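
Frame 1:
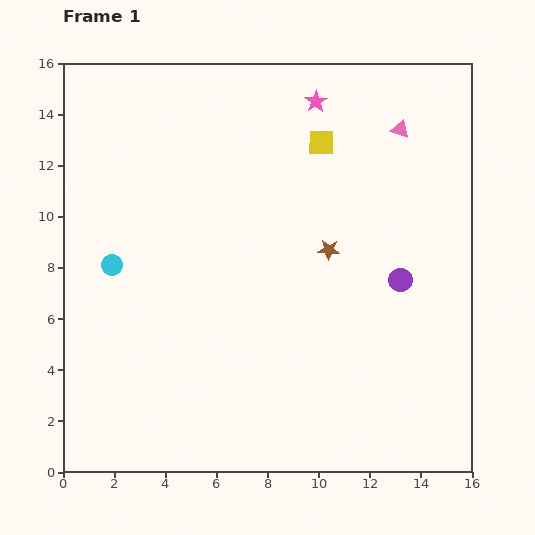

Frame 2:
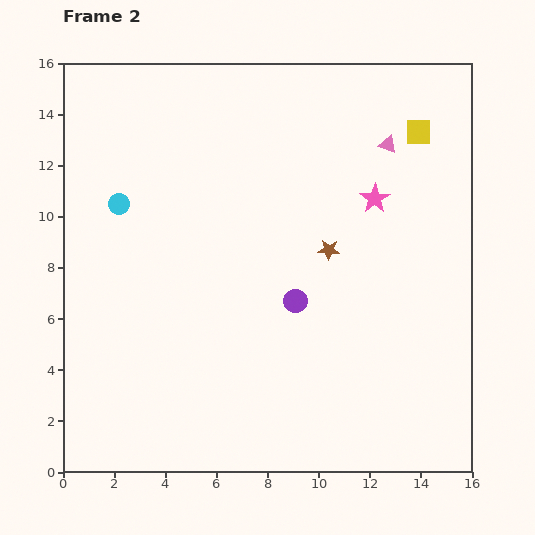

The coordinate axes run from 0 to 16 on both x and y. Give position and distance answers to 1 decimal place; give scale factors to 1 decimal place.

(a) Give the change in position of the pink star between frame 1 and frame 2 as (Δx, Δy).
(2.3, -3.8)

The pink star was at (9.9, 14.5) in frame 1 and (12.2, 10.7) in frame 2.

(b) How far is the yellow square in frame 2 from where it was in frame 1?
3.8

The yellow square moved from (10.1, 12.9) to (13.9, 13.3), a distance of √(3.8² + 0.4²) ≈ 3.8.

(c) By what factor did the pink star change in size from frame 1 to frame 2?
1.3×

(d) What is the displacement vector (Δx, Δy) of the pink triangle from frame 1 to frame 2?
(-0.5, -0.6)

The pink triangle was at (13.2, 13.4) in frame 1 and (12.7, 12.8) in frame 2.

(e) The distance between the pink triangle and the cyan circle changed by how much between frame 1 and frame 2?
-1.8

Distance in frame 1: 12.5. Distance in frame 2: 10.7.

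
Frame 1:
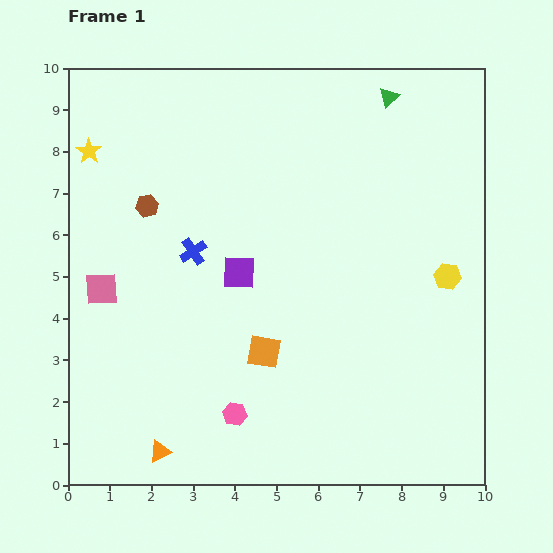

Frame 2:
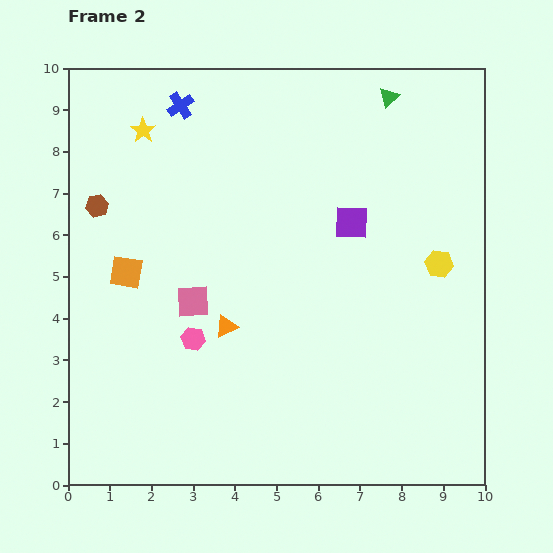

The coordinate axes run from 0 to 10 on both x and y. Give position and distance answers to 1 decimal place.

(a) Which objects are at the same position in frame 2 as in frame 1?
the green triangle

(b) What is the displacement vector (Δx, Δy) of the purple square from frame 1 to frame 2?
(2.7, 1.2)

The purple square was at (4.1, 5.1) in frame 1 and (6.8, 6.3) in frame 2.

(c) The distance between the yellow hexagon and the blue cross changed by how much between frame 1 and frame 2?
+1.2

Distance in frame 1: 6.1. Distance in frame 2: 7.3.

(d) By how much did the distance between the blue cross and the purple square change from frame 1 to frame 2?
+3.8

Distance in frame 1: 1.2. Distance in frame 2: 5.0.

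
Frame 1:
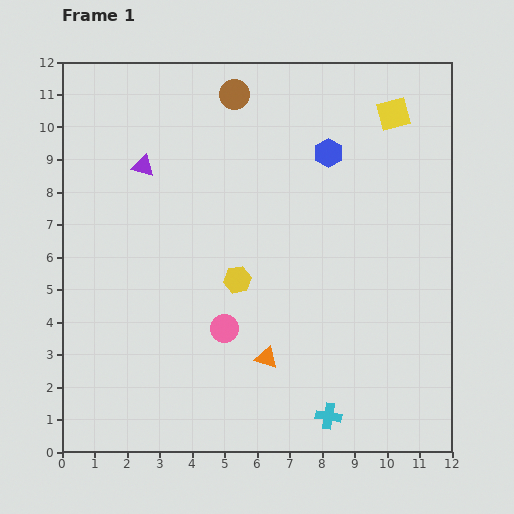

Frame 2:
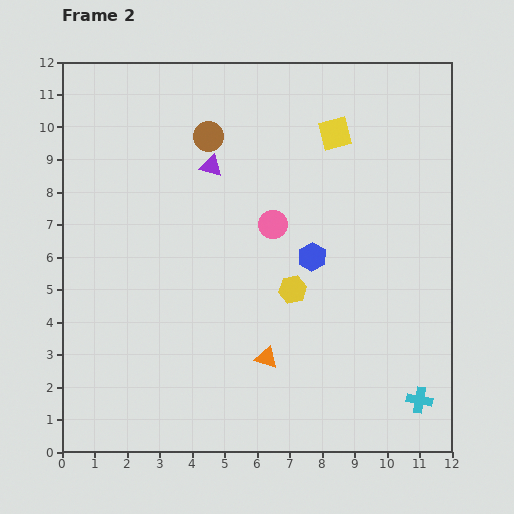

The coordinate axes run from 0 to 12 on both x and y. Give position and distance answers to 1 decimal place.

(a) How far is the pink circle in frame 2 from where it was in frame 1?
3.5

The pink circle moved from (5.0, 3.8) to (6.5, 7.0), a distance of √(1.5² + 3.2²) ≈ 3.5.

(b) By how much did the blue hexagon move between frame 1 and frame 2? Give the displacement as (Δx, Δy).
(-0.5, -3.2)

The blue hexagon was at (8.2, 9.2) in frame 1 and (7.7, 6.0) in frame 2.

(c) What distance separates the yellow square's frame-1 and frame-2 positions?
1.9

The yellow square moved from (10.2, 10.4) to (8.4, 9.8), a distance of √(1.8² + 0.6²) ≈ 1.9.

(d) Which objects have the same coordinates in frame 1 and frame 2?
the orange triangle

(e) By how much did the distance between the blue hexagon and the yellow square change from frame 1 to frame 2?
+1.6

Distance in frame 1: 2.3. Distance in frame 2: 3.9.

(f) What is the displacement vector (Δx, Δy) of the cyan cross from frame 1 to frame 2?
(2.8, 0.5)

The cyan cross was at (8.2, 1.1) in frame 1 and (11.0, 1.6) in frame 2.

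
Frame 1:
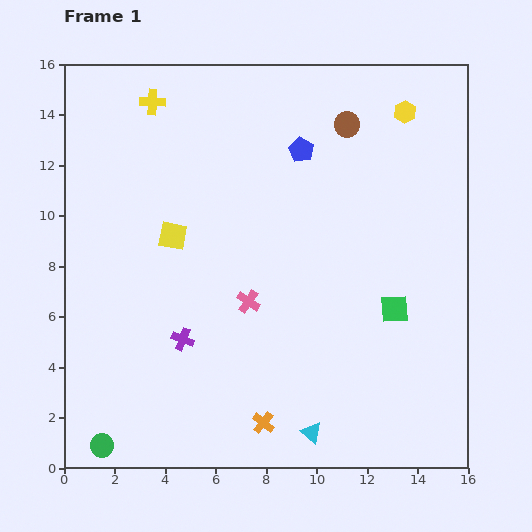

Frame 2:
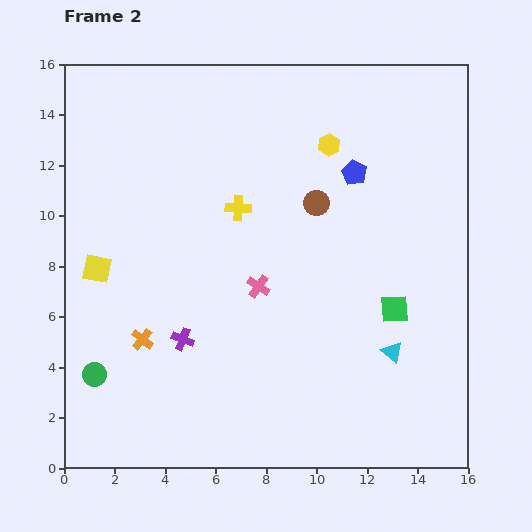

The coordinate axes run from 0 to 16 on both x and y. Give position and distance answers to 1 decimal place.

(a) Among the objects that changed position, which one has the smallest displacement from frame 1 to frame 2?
the pink cross

(moved 0.7)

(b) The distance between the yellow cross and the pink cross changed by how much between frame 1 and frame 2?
-5.6

Distance in frame 1: 8.8. Distance in frame 2: 3.2.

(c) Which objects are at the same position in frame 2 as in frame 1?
the green square, the purple cross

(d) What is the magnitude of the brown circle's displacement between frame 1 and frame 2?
3.3

The brown circle moved from (11.2, 13.6) to (10.0, 10.5), a distance of √(1.2² + 3.1²) ≈ 3.3.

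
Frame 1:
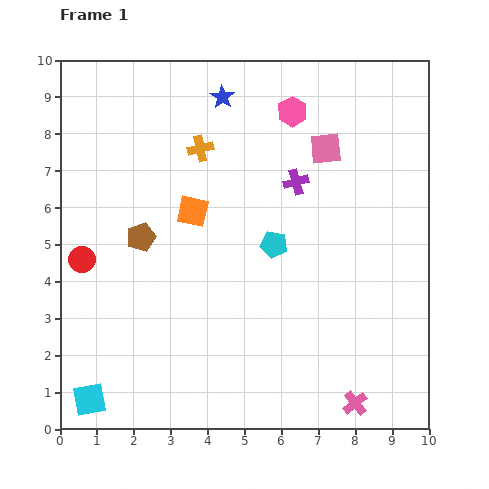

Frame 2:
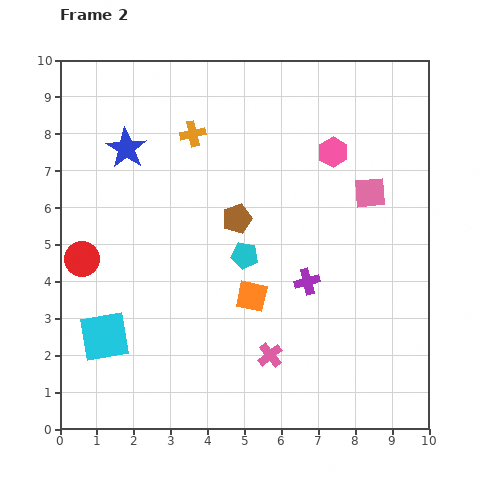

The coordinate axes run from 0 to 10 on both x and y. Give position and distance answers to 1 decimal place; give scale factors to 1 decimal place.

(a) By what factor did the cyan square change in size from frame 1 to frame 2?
1.5×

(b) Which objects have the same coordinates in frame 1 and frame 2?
the red circle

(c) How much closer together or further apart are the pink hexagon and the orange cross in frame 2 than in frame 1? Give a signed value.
+1.1

Distance in frame 1: 2.7. Distance in frame 2: 3.8.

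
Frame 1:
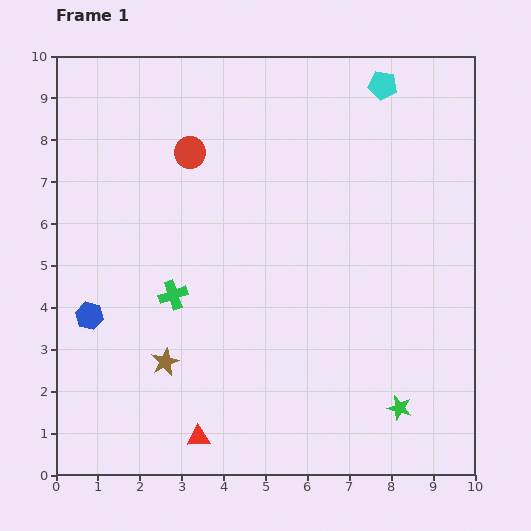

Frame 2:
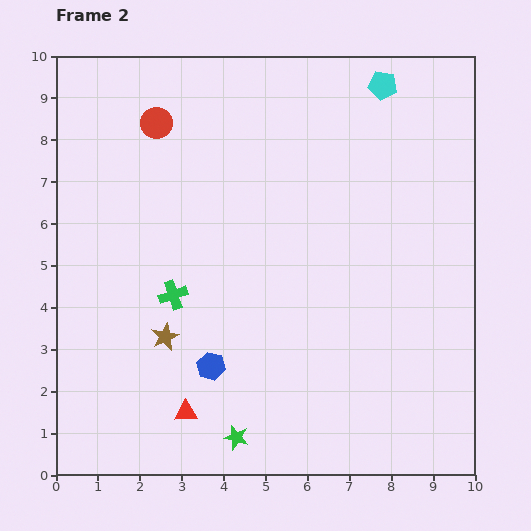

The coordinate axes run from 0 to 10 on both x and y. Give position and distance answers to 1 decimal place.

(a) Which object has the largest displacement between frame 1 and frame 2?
the green star

(moved 4.0; next 3.1)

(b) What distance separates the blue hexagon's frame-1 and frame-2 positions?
3.1

The blue hexagon moved from (0.8, 3.8) to (3.7, 2.6), a distance of √(2.9² + 1.2²) ≈ 3.1.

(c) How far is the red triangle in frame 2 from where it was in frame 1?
0.7

The red triangle moved from (3.4, 0.9) to (3.1, 1.5), a distance of √(0.3² + 0.6²) ≈ 0.7.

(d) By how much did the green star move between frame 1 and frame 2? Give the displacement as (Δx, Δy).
(-3.9, -0.7)

The green star was at (8.2, 1.6) in frame 1 and (4.3, 0.9) in frame 2.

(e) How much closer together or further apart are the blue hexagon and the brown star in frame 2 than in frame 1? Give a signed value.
-0.8

Distance in frame 1: 2.1. Distance in frame 2: 1.3.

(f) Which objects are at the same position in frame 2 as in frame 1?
the green cross, the cyan pentagon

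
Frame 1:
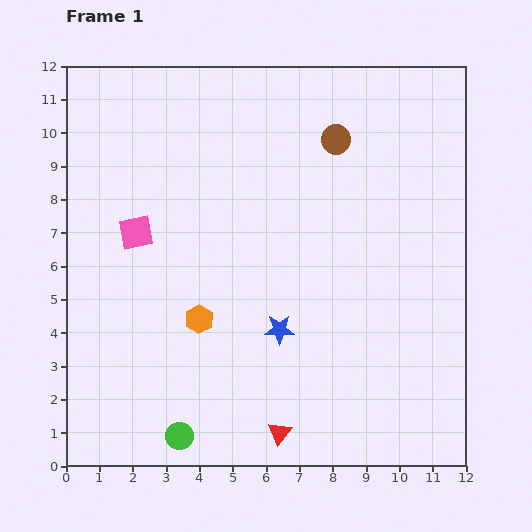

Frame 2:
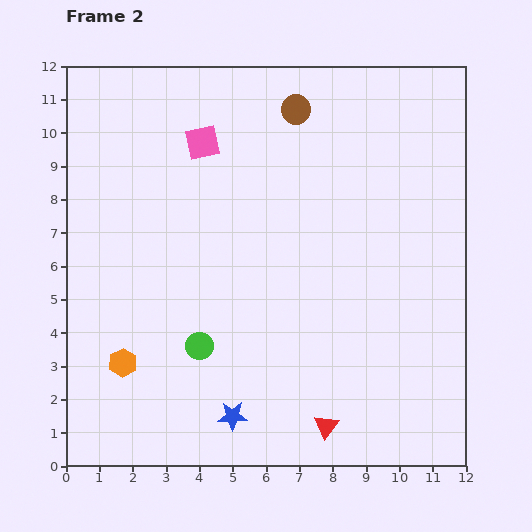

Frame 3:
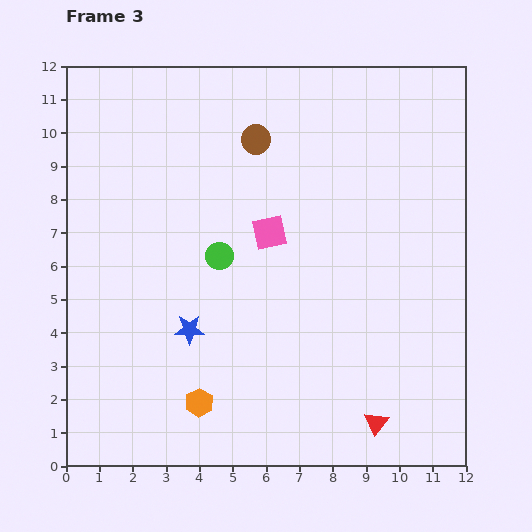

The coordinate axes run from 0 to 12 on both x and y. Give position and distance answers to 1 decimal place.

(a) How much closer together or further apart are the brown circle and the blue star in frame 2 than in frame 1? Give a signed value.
+3.5

Distance in frame 1: 5.9. Distance in frame 2: 9.4.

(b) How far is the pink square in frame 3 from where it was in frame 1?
4.0

The pink square moved from (2.1, 7.0) to (6.1, 7.0), a distance of √(4.0² + 0.0²) ≈ 4.0.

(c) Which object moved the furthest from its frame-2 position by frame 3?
the pink square

(moved 3.4; next 2.9)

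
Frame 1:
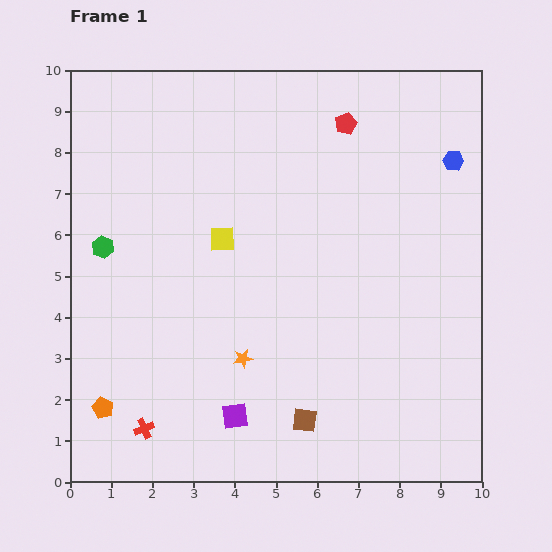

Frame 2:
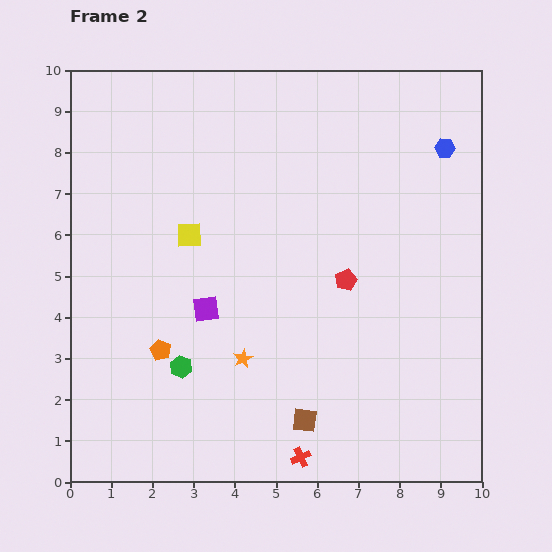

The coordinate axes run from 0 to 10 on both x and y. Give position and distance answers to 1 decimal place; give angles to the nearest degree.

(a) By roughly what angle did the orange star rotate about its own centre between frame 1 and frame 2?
18° counter-clockwise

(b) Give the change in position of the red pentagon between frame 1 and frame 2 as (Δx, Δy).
(0.0, -3.8)

The red pentagon was at (6.7, 8.7) in frame 1 and (6.7, 4.9) in frame 2.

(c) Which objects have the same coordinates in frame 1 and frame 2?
the orange star, the brown square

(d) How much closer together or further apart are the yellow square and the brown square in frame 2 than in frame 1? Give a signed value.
+0.5

Distance in frame 1: 4.8. Distance in frame 2: 5.3.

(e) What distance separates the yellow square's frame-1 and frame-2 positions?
0.8

The yellow square moved from (3.7, 5.9) to (2.9, 6.0), a distance of √(0.8² + 0.1²) ≈ 0.8.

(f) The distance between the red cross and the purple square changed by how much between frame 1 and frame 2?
+2.1

Distance in frame 1: 2.2. Distance in frame 2: 4.3.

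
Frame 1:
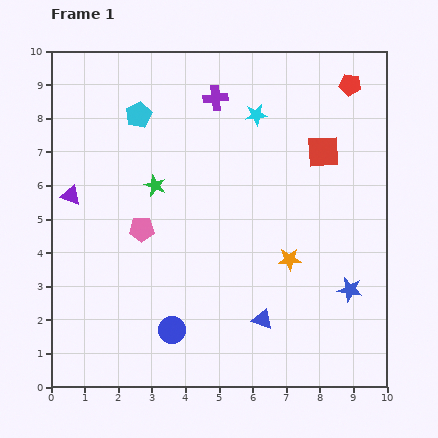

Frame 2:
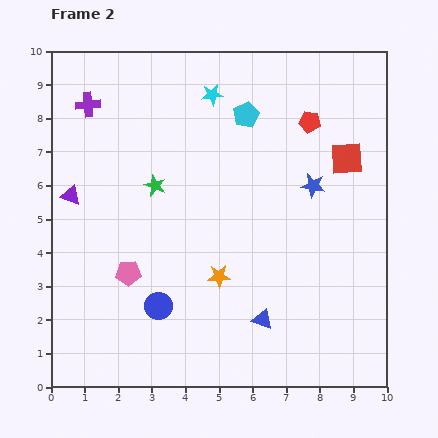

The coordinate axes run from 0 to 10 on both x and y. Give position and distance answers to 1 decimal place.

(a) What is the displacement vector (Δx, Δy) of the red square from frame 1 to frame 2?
(0.7, -0.2)

The red square was at (8.1, 7.0) in frame 1 and (8.8, 6.8) in frame 2.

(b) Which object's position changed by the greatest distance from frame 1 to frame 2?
the purple cross

(moved 3.8; next 3.3)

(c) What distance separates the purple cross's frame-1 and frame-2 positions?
3.8

The purple cross moved from (4.9, 8.6) to (1.1, 8.4), a distance of √(3.8² + 0.2²) ≈ 3.8.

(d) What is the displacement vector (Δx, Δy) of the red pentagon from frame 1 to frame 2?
(-1.2, -1.1)

The red pentagon was at (8.9, 9.0) in frame 1 and (7.7, 7.9) in frame 2.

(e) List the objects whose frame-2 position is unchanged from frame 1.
the blue triangle, the green star, the purple triangle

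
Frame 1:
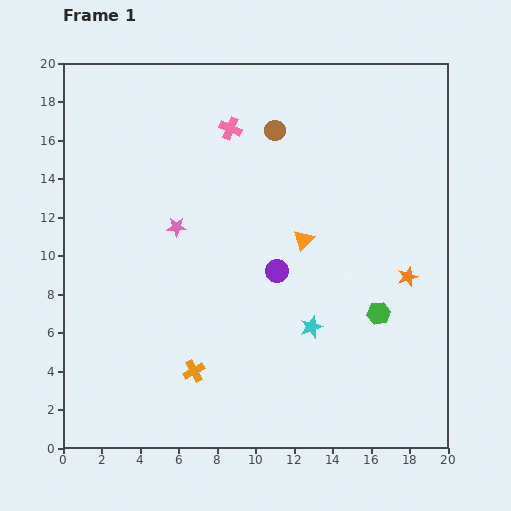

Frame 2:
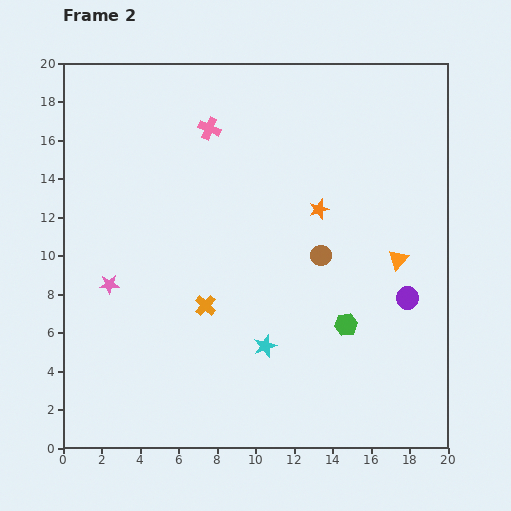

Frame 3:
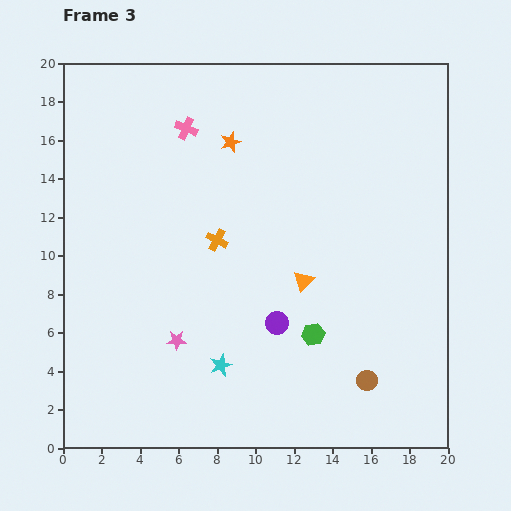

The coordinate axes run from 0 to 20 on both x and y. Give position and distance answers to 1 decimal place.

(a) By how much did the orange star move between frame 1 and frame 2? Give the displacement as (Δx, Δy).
(-4.6, 3.5)

The orange star was at (17.9, 8.9) in frame 1 and (13.3, 12.4) in frame 2.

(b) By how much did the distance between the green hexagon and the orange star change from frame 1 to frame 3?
+8.5

Distance in frame 1: 2.4. Distance in frame 3: 10.9.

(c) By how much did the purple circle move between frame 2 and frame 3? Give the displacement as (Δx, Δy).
(-6.8, -1.3)

The purple circle was at (17.9, 7.8) in frame 2 and (11.1, 6.5) in frame 3.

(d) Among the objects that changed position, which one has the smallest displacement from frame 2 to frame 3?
the pink cross

(moved 1.2)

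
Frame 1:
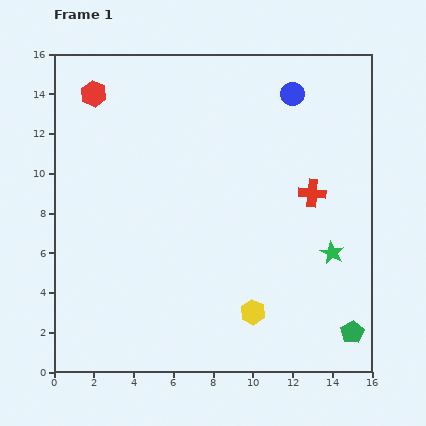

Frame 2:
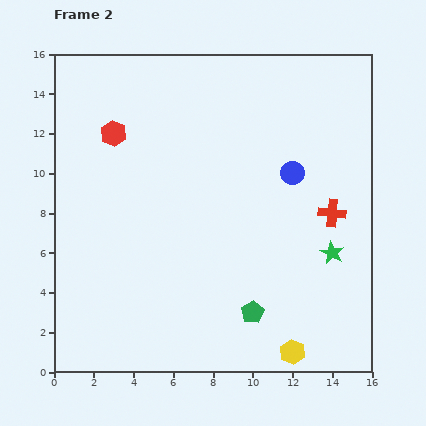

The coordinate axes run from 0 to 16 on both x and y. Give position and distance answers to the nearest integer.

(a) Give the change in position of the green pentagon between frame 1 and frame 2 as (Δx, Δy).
(-5, 1)

The green pentagon was at (15, 2) in frame 1 and (10, 3) in frame 2.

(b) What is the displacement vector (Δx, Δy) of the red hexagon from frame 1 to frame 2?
(1, -2)

The red hexagon was at (2, 14) in frame 1 and (3, 12) in frame 2.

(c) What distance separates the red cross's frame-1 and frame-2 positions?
1

The red cross moved from (13, 9) to (14, 8), a distance of √(1² + 1²) ≈ 1.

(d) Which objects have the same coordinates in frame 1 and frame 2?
the green star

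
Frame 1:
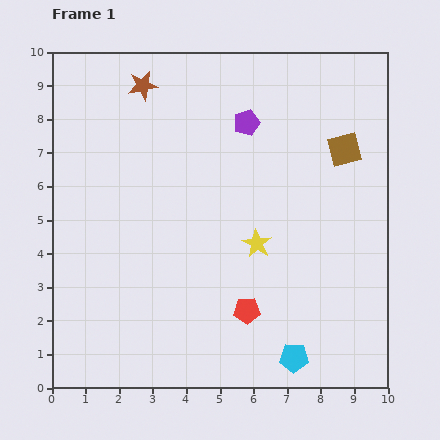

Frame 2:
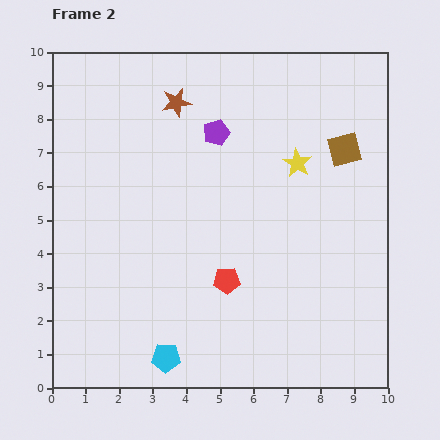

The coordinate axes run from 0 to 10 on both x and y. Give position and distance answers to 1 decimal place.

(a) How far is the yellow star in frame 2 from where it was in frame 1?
2.7

The yellow star moved from (6.1, 4.3) to (7.3, 6.7), a distance of √(1.2² + 2.4²) ≈ 2.7.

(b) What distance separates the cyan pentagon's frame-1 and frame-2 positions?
3.8

The cyan pentagon moved from (7.2, 0.9) to (3.4, 0.9), a distance of √(3.8² + 0.0²) ≈ 3.8.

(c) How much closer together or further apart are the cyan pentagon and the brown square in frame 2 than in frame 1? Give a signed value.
+1.8

Distance in frame 1: 6.4. Distance in frame 2: 8.2.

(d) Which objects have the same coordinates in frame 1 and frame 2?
the brown square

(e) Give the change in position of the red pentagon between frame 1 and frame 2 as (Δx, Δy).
(-0.6, 0.9)

The red pentagon was at (5.8, 2.3) in frame 1 and (5.2, 3.2) in frame 2.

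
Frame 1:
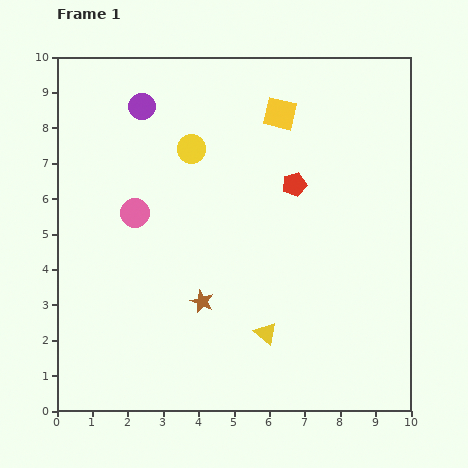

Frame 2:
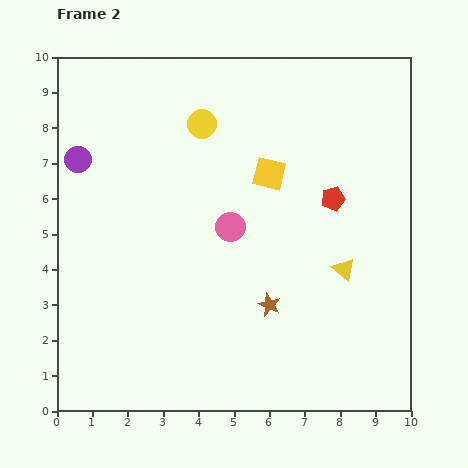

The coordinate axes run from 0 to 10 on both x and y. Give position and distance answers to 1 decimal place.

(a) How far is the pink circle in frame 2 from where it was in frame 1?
2.7

The pink circle moved from (2.2, 5.6) to (4.9, 5.2), a distance of √(2.7² + 0.4²) ≈ 2.7.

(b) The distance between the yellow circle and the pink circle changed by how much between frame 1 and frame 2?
+0.6

Distance in frame 1: 2.4. Distance in frame 2: 3.0.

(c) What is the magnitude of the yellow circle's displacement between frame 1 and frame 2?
0.8

The yellow circle moved from (3.8, 7.4) to (4.1, 8.1), a distance of √(0.3² + 0.7²) ≈ 0.8.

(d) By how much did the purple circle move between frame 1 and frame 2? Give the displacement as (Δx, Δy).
(-1.8, -1.5)

The purple circle was at (2.4, 8.6) in frame 1 and (0.6, 7.1) in frame 2.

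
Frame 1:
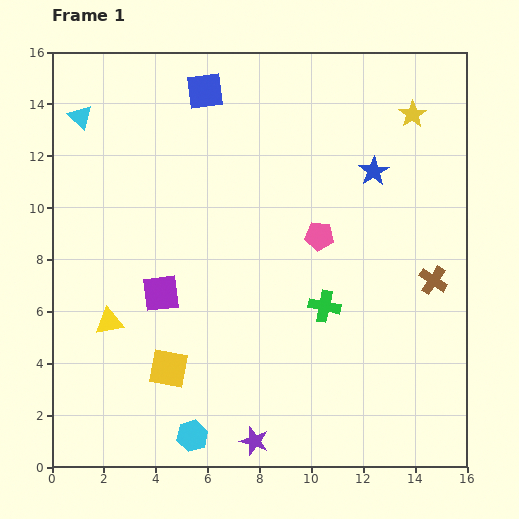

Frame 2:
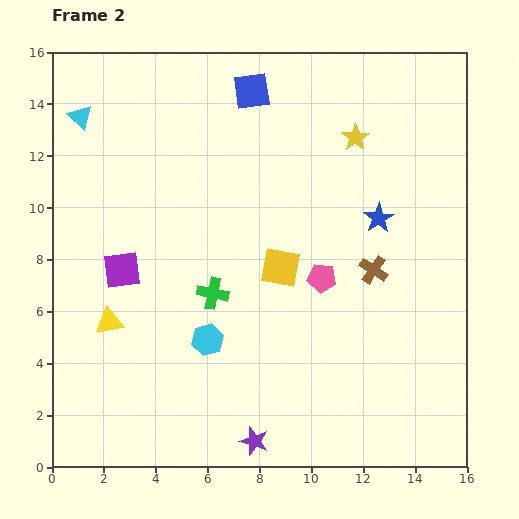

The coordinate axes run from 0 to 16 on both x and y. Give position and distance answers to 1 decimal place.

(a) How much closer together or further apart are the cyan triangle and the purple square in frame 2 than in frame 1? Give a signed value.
-1.4

Distance in frame 1: 7.5. Distance in frame 2: 6.1.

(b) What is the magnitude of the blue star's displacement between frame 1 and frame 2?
1.8

The blue star moved from (12.4, 11.4) to (12.6, 9.6), a distance of √(0.2² + 1.8²) ≈ 1.8.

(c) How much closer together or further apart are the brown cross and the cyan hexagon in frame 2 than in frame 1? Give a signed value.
-4.2

Distance in frame 1: 11.1. Distance in frame 2: 6.9.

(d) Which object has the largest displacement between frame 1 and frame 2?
the yellow square

(moved 5.8; next 4.3)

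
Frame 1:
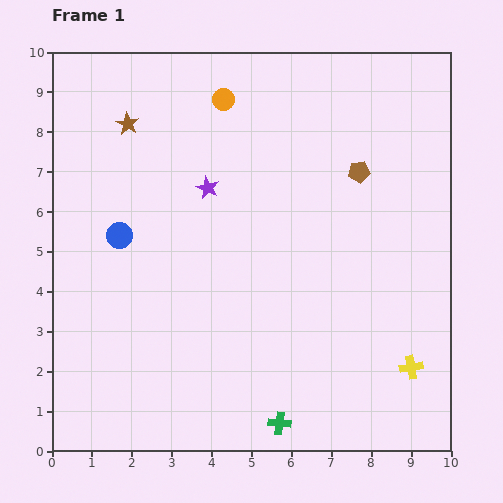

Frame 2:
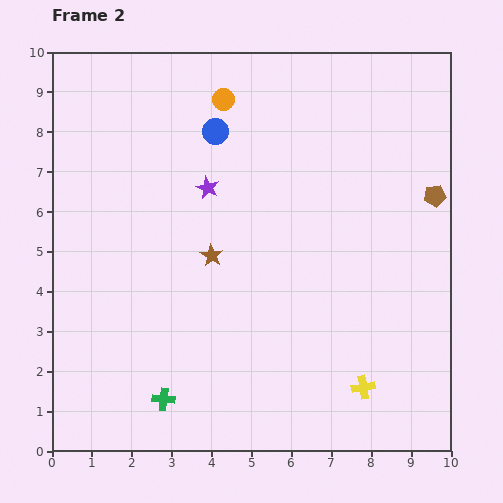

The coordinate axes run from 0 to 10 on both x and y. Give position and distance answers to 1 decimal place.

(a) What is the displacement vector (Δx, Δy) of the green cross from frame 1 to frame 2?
(-2.9, 0.6)

The green cross was at (5.7, 0.7) in frame 1 and (2.8, 1.3) in frame 2.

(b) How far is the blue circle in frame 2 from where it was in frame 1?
3.5

The blue circle moved from (1.7, 5.4) to (4.1, 8.0), a distance of √(2.4² + 2.6²) ≈ 3.5.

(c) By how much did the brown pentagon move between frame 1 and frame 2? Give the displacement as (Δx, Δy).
(1.9, -0.6)

The brown pentagon was at (7.7, 7.0) in frame 1 and (9.6, 6.4) in frame 2.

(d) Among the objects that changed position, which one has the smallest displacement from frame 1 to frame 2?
the yellow cross

(moved 1.3)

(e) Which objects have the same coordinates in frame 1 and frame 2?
the purple star, the orange circle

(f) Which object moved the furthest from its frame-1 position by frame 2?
the brown star

(moved 3.9; next 3.5)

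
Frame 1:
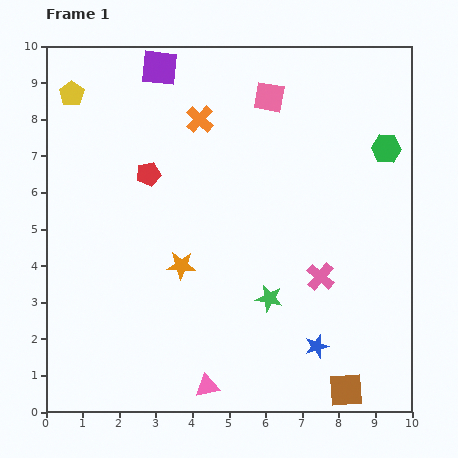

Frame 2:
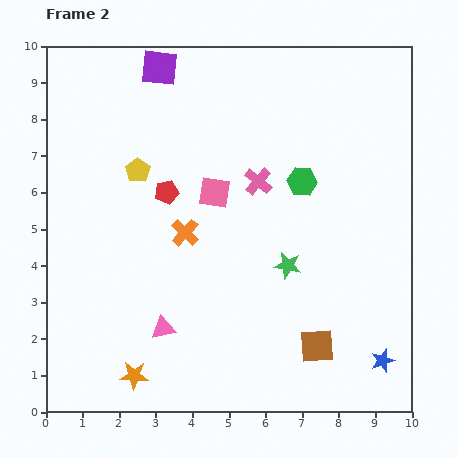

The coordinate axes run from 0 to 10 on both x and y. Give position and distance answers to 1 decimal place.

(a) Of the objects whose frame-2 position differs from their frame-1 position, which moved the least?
the red pentagon

(moved 0.7)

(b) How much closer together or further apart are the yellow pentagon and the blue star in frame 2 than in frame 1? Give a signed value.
-1.1

Distance in frame 1: 9.6. Distance in frame 2: 8.5.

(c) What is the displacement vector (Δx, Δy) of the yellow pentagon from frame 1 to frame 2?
(1.8, -2.1)

The yellow pentagon was at (0.7, 8.7) in frame 1 and (2.5, 6.6) in frame 2.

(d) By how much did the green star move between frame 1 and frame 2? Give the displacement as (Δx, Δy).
(0.5, 0.9)

The green star was at (6.1, 3.1) in frame 1 and (6.6, 4.0) in frame 2.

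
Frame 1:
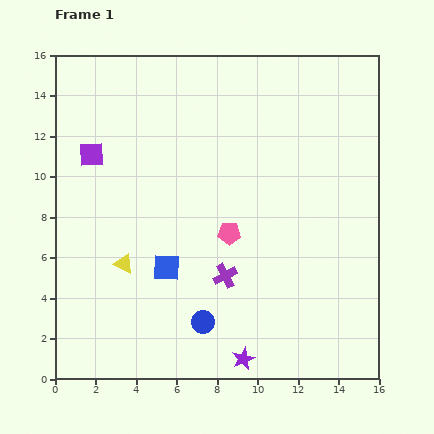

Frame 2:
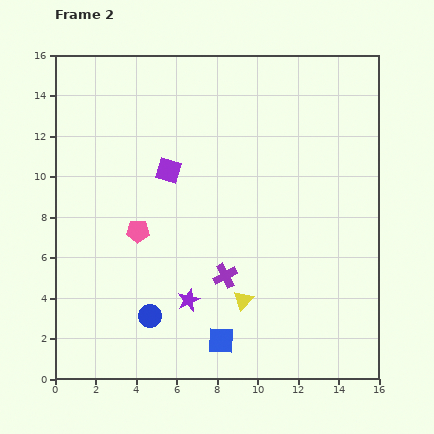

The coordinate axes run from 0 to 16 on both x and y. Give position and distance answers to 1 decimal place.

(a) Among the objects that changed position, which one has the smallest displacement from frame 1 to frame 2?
the blue circle

(moved 2.6)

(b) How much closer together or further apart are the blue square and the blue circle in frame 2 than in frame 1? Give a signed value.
+0.5

Distance in frame 1: 3.2. Distance in frame 2: 3.7.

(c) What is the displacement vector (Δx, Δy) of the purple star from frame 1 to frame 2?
(-2.7, 2.9)

The purple star was at (9.3, 1.0) in frame 1 and (6.6, 3.9) in frame 2.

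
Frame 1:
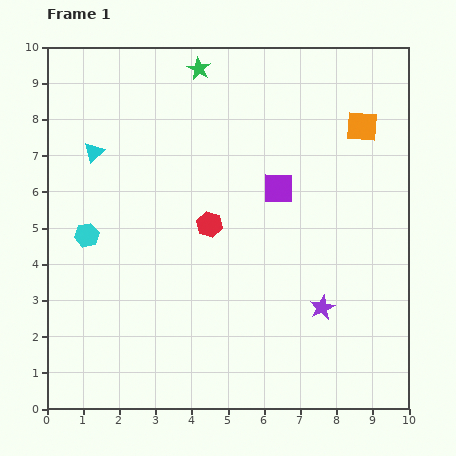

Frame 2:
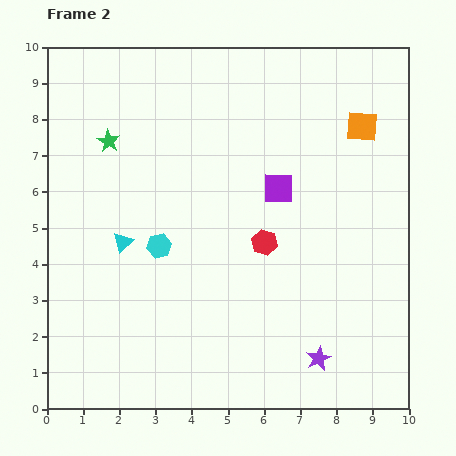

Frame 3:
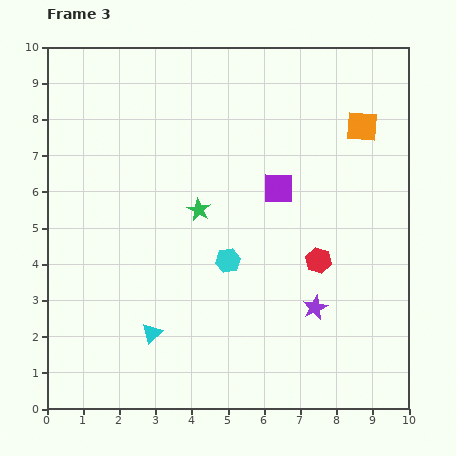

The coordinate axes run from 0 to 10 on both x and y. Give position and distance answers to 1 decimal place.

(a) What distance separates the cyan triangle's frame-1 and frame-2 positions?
2.6

The cyan triangle moved from (1.3, 7.1) to (2.1, 4.6), a distance of √(0.8² + 2.5²) ≈ 2.6.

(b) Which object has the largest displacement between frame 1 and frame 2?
the green star

(moved 3.2; next 2.6)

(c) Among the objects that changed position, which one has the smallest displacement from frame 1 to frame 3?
the purple star

(moved 0.2)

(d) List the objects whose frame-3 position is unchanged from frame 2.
the purple square, the orange square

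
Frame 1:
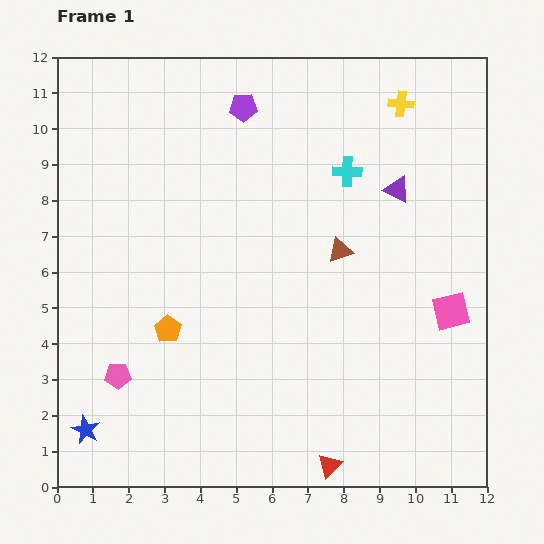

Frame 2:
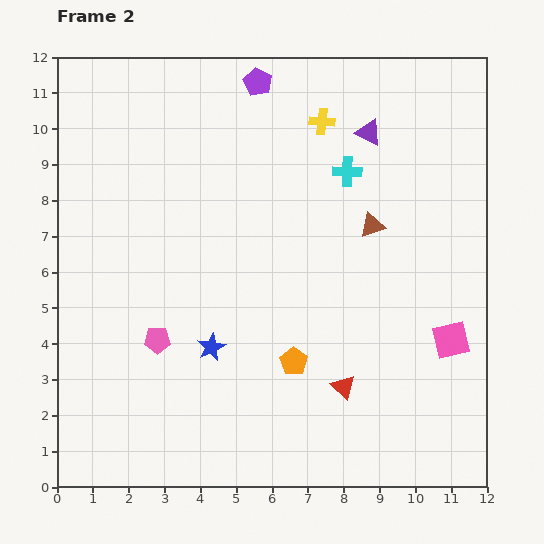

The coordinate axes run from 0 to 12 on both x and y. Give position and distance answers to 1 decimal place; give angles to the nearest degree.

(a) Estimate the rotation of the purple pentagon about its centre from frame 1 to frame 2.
29° clockwise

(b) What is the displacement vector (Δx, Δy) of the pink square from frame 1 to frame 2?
(0.0, -0.8)

The pink square was at (11.0, 4.9) in frame 1 and (11.0, 4.1) in frame 2.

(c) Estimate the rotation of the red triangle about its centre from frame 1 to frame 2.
31° counter-clockwise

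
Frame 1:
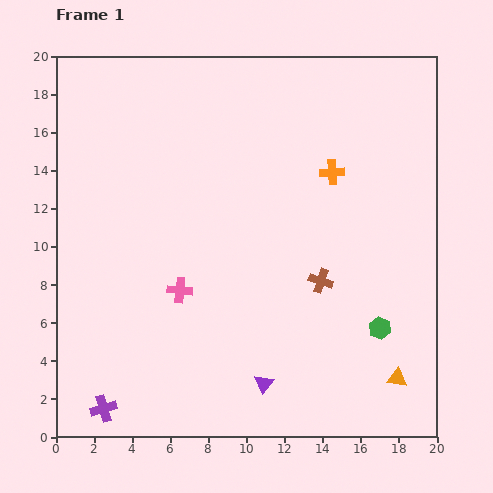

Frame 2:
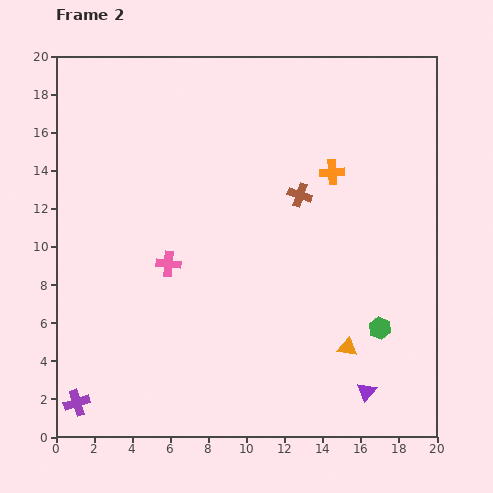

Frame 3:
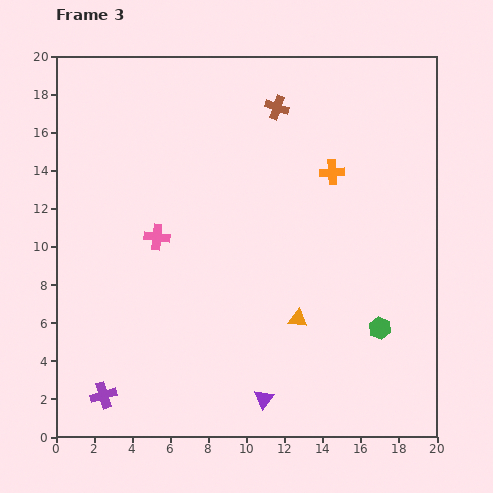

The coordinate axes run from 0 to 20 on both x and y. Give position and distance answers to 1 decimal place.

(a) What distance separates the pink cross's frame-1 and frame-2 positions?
1.5

The pink cross moved from (6.5, 7.7) to (5.9, 9.1), a distance of √(0.6² + 1.4²) ≈ 1.5.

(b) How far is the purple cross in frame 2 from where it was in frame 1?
1.4

The purple cross moved from (2.5, 1.5) to (1.1, 1.8), a distance of √(1.4² + 0.3²) ≈ 1.4.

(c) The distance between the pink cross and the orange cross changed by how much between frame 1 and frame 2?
-0.3

Distance in frame 1: 10.1. Distance in frame 2: 9.8.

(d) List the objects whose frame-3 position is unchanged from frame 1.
the orange cross, the green hexagon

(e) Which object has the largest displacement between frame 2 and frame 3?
the purple triangle

(moved 5.4; next 4.8)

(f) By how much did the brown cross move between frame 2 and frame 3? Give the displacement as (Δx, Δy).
(-1.2, 4.6)

The brown cross was at (12.8, 12.7) in frame 2 and (11.6, 17.3) in frame 3.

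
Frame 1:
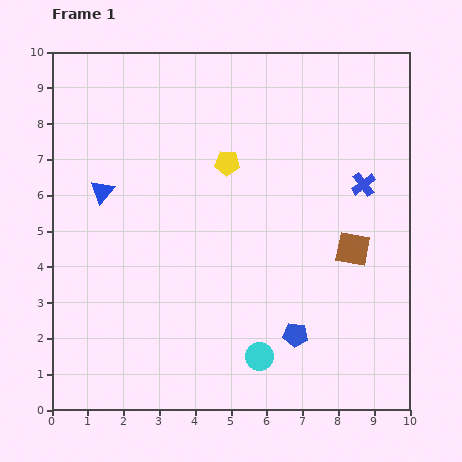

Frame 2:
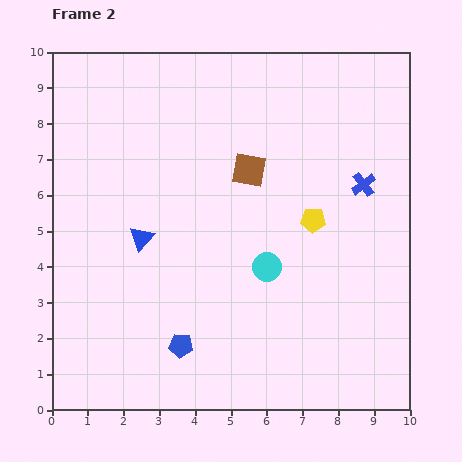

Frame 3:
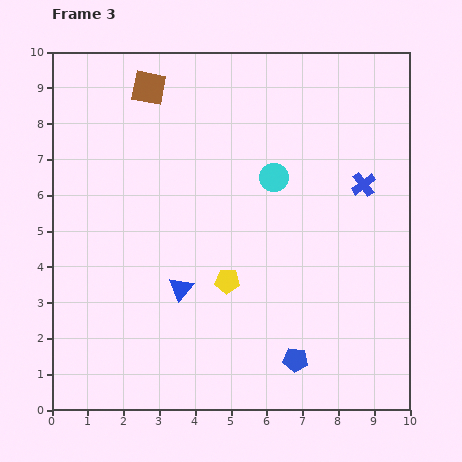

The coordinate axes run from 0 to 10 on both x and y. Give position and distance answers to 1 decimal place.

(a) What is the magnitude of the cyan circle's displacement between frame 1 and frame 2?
2.5

The cyan circle moved from (5.8, 1.5) to (6.0, 4.0), a distance of √(0.2² + 2.5²) ≈ 2.5.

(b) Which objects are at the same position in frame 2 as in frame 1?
the blue cross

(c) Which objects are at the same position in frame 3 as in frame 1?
the blue cross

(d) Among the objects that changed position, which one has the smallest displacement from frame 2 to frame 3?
the blue triangle

(moved 1.8)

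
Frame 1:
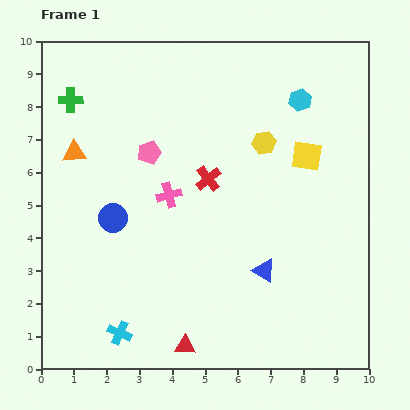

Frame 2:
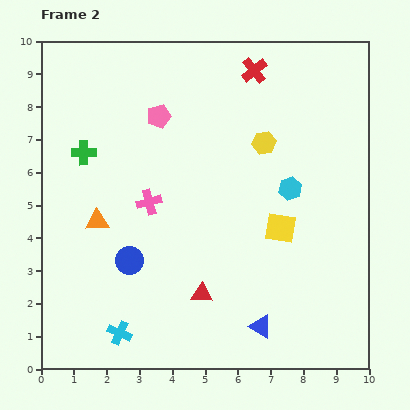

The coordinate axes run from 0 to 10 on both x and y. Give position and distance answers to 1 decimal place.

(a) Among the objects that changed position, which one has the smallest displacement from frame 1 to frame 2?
the pink cross

(moved 0.6)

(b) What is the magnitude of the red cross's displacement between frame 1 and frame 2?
3.6

The red cross moved from (5.1, 5.8) to (6.5, 9.1), a distance of √(1.4² + 3.3²) ≈ 3.6.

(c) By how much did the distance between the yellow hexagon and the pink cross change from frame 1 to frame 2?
+0.6

Distance in frame 1: 3.3. Distance in frame 2: 3.9.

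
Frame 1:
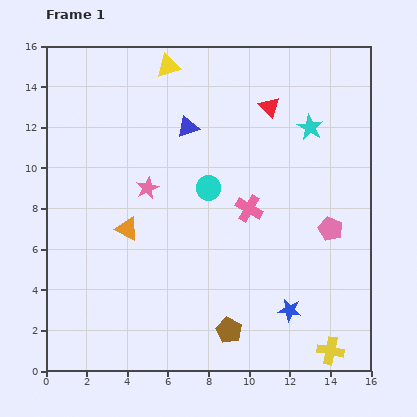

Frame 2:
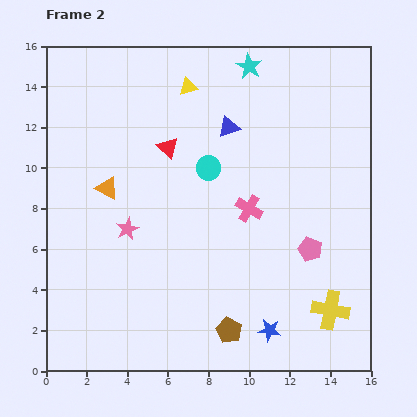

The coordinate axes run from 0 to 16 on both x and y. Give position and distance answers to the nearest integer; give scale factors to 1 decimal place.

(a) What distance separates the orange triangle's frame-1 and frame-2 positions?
2

The orange triangle moved from (4, 7) to (3, 9), a distance of √(1² + 2²) ≈ 2.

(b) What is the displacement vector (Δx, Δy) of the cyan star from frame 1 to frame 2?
(-3, 3)

The cyan star was at (13, 12) in frame 1 and (10, 15) in frame 2.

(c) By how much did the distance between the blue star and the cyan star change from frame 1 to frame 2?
+4

Distance in frame 1: 9. Distance in frame 2: 13.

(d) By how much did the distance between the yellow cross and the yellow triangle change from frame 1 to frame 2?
-3

Distance in frame 1: 16. Distance in frame 2: 13.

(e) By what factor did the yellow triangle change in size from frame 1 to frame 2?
0.8×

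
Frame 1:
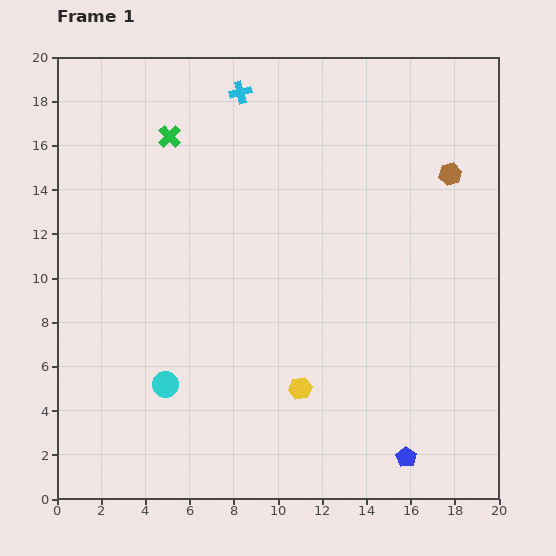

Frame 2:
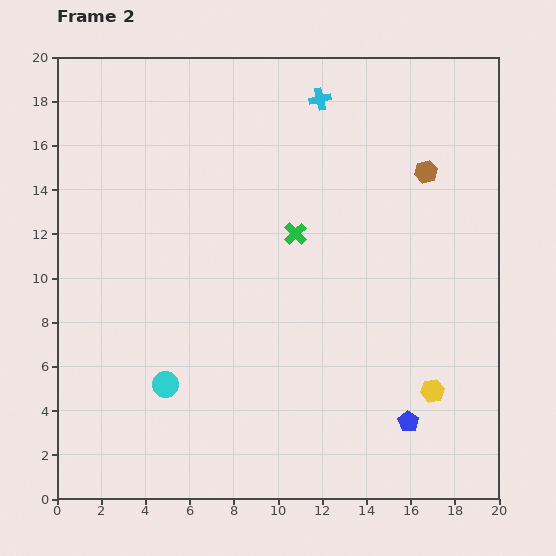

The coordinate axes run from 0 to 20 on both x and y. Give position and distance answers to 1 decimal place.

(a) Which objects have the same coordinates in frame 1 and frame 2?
the cyan circle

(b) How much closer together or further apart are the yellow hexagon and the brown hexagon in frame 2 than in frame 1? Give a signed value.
-1.9

Distance in frame 1: 11.8. Distance in frame 2: 9.9.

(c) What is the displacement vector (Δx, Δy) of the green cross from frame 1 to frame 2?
(5.7, -4.4)

The green cross was at (5.1, 16.4) in frame 1 and (10.8, 12.0) in frame 2.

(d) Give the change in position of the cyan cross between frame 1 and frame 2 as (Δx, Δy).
(3.6, -0.3)

The cyan cross was at (8.3, 18.4) in frame 1 and (11.9, 18.1) in frame 2.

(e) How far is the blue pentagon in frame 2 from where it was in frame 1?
1.6

The blue pentagon moved from (15.8, 1.9) to (15.9, 3.5), a distance of √(0.1² + 1.6²) ≈ 1.6.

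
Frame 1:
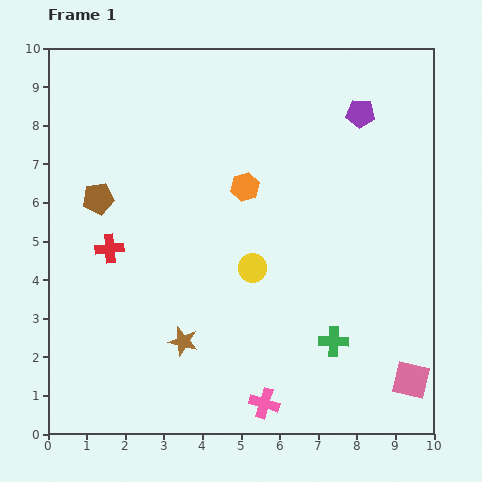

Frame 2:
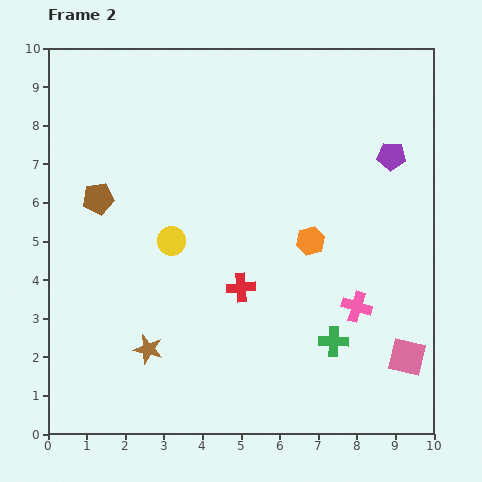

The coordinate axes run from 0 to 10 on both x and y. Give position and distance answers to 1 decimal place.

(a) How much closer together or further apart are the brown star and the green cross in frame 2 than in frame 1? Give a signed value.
+0.9

Distance in frame 1: 3.9. Distance in frame 2: 4.8.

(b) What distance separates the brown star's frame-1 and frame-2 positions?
0.9

The brown star moved from (3.5, 2.4) to (2.6, 2.2), a distance of √(0.9² + 0.2²) ≈ 0.9.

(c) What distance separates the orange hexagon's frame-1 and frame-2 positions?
2.2

The orange hexagon moved from (5.1, 6.4) to (6.8, 5.0), a distance of √(1.7² + 1.4²) ≈ 2.2.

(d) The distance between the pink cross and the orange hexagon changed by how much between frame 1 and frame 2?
-3.5

Distance in frame 1: 5.6. Distance in frame 2: 2.1.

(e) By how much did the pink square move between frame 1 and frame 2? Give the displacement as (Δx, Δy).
(-0.1, 0.6)

The pink square was at (9.4, 1.4) in frame 1 and (9.3, 2.0) in frame 2.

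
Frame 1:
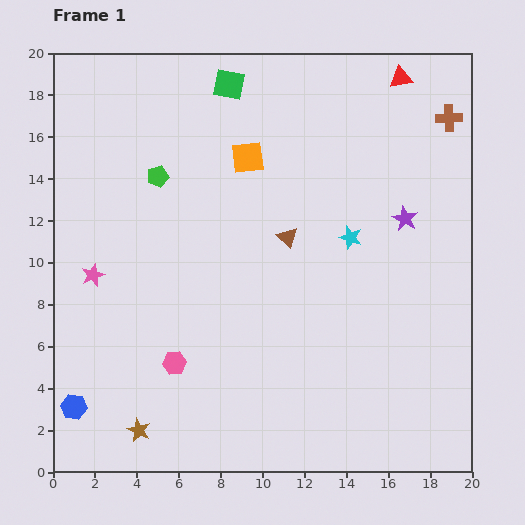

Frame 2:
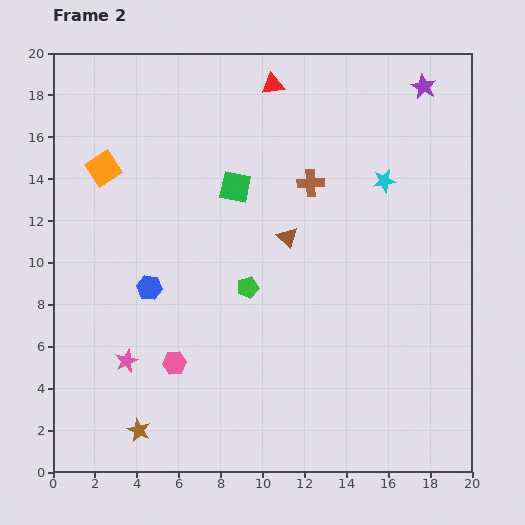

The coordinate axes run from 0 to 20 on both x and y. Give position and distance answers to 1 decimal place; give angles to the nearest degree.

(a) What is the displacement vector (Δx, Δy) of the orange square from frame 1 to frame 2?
(-6.9, -0.5)

The orange square was at (9.3, 15.0) in frame 1 and (2.4, 14.5) in frame 2.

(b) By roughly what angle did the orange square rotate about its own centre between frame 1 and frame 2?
27° counter-clockwise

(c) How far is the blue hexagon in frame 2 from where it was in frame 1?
6.7

The blue hexagon moved from (1.0, 3.1) to (4.6, 8.8), a distance of √(3.6² + 5.7²) ≈ 6.7.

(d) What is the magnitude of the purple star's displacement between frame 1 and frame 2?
6.4

The purple star moved from (16.8, 12.1) to (17.7, 18.4), a distance of √(0.9² + 6.3²) ≈ 6.4.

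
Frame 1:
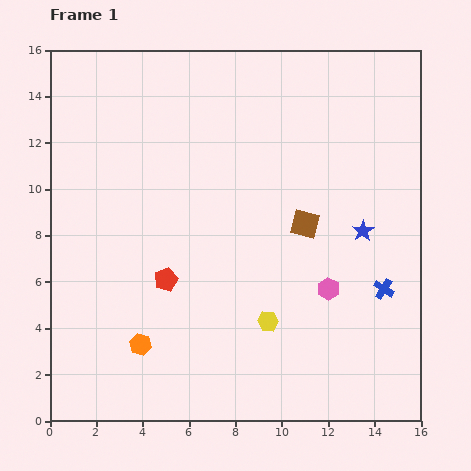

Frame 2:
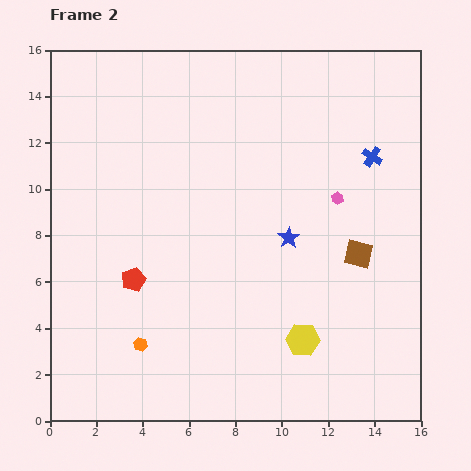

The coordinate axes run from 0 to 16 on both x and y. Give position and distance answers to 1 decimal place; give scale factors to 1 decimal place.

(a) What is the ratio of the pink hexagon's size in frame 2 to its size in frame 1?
0.6×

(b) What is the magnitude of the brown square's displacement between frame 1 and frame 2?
2.6

The brown square moved from (11.0, 8.5) to (13.3, 7.2), a distance of √(2.3² + 1.3²) ≈ 2.6.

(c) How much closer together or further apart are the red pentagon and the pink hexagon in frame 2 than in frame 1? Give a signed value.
+2.5

Distance in frame 1: 7.0. Distance in frame 2: 9.5.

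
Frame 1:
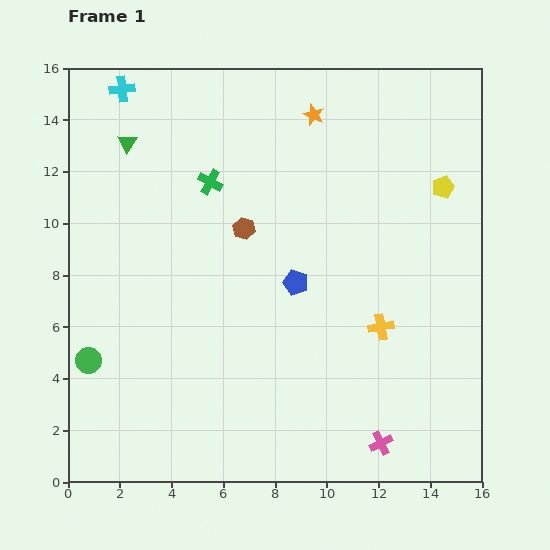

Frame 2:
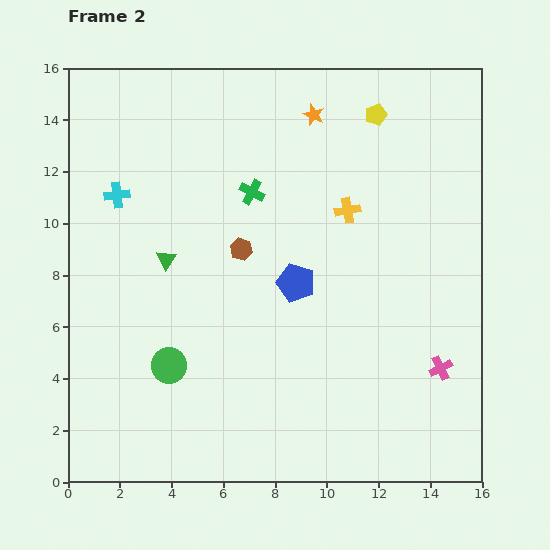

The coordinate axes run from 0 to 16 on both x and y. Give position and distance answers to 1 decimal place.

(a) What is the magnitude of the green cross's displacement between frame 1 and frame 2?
1.6

The green cross moved from (5.5, 11.6) to (7.1, 11.2), a distance of √(1.6² + 0.4²) ≈ 1.6.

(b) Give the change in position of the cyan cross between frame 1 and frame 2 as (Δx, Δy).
(-0.2, -4.1)

The cyan cross was at (2.1, 15.2) in frame 1 and (1.9, 11.1) in frame 2.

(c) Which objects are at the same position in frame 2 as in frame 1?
the orange star, the blue pentagon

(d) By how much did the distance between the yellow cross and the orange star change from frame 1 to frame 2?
-4.7

Distance in frame 1: 8.6. Distance in frame 2: 3.9.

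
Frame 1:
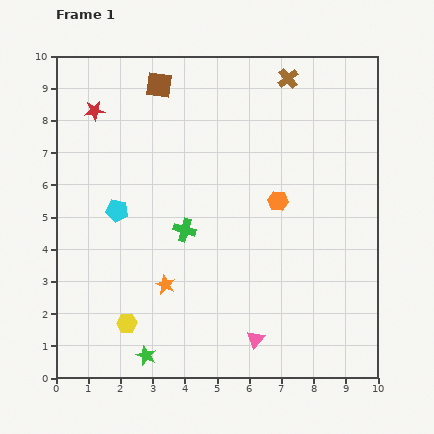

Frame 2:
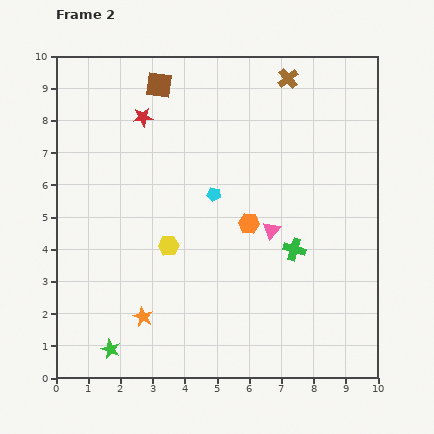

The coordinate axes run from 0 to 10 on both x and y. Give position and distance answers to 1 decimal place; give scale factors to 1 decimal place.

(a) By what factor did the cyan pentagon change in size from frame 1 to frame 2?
0.6×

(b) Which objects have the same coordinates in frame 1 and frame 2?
the brown square, the brown cross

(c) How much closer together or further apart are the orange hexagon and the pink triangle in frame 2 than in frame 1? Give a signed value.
-3.7

Distance in frame 1: 4.4. Distance in frame 2: 0.7.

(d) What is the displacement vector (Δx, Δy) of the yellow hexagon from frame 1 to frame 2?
(1.3, 2.4)

The yellow hexagon was at (2.2, 1.7) in frame 1 and (3.5, 4.1) in frame 2.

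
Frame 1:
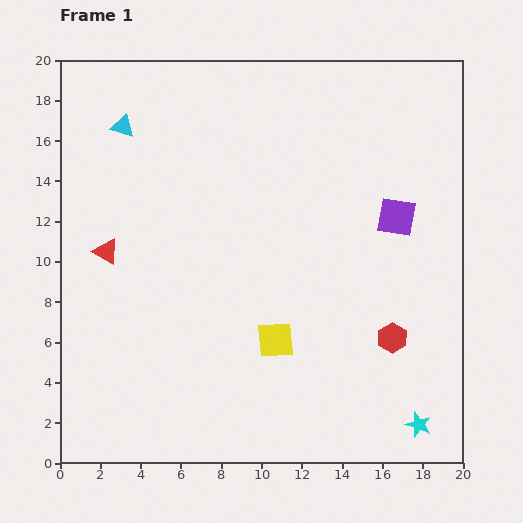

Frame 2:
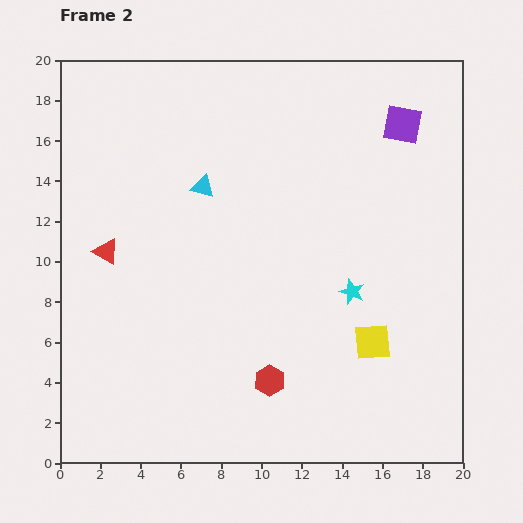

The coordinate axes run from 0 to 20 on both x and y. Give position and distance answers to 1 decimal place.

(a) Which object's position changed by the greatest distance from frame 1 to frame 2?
the cyan star

(moved 7.4; next 6.5)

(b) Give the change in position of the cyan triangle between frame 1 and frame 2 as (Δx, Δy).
(4.0, -3.0)

The cyan triangle was at (3.1, 16.7) in frame 1 and (7.1, 13.7) in frame 2.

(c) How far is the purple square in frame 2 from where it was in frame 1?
4.6

The purple square moved from (16.7, 12.2) to (17.0, 16.8), a distance of √(0.3² + 4.6²) ≈ 4.6.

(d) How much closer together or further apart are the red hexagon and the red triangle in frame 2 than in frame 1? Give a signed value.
-4.5

Distance in frame 1: 14.8. Distance in frame 2: 10.3.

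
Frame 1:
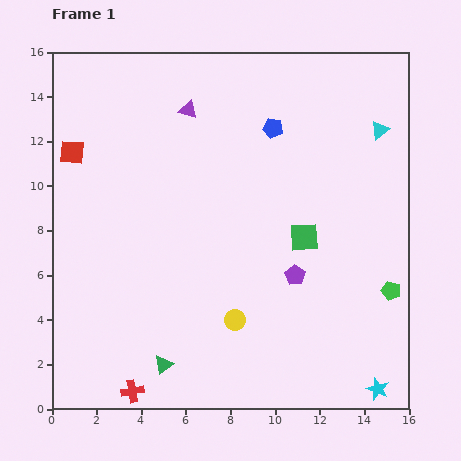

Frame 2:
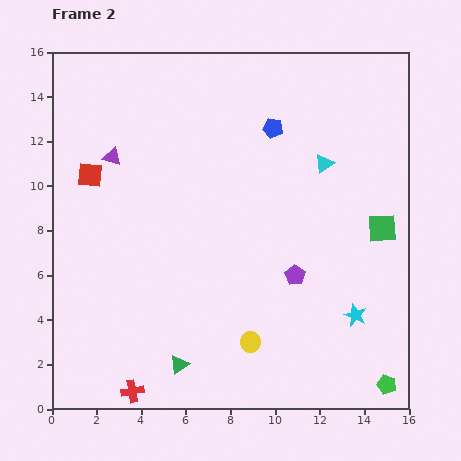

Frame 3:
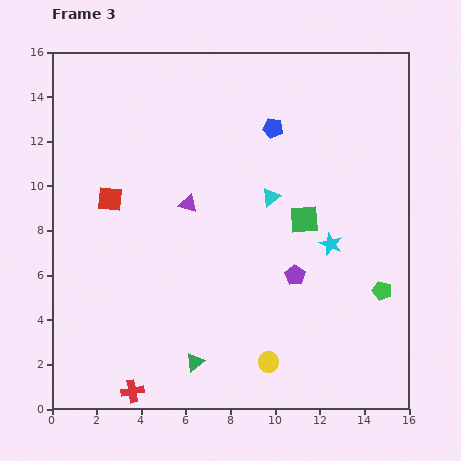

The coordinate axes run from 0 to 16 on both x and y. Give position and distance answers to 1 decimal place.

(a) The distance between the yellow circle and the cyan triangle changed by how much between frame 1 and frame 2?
-2.0

Distance in frame 1: 10.7. Distance in frame 2: 8.7.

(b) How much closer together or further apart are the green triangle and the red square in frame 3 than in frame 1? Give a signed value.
-2.1

Distance in frame 1: 10.3. Distance in frame 3: 8.2.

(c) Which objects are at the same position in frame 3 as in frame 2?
the red cross, the purple pentagon, the blue pentagon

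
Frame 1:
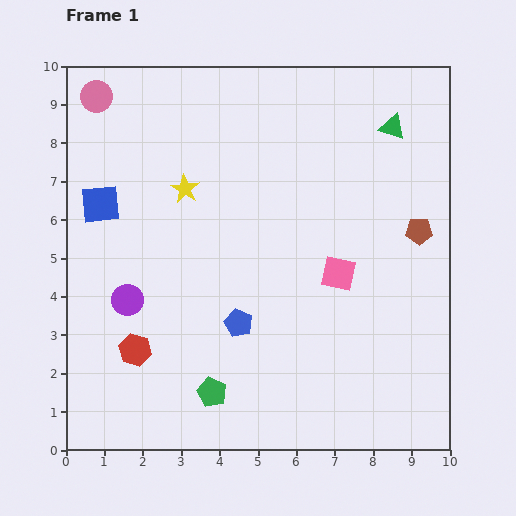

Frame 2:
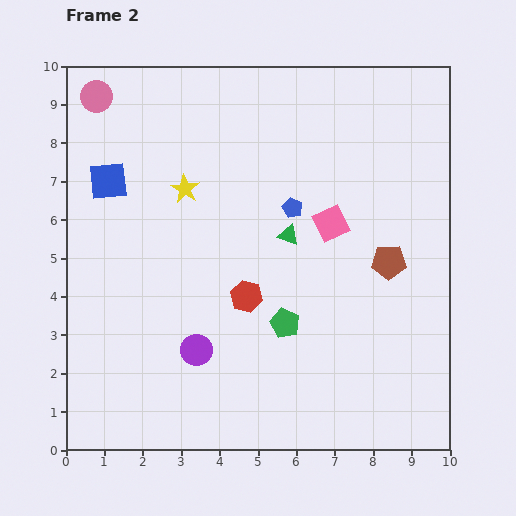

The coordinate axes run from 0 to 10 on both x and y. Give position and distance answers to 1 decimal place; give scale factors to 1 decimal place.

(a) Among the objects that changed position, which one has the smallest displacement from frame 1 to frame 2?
the blue square

(moved 0.6)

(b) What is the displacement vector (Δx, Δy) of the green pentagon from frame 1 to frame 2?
(1.9, 1.8)

The green pentagon was at (3.8, 1.5) in frame 1 and (5.7, 3.3) in frame 2.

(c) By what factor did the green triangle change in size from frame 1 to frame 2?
0.8×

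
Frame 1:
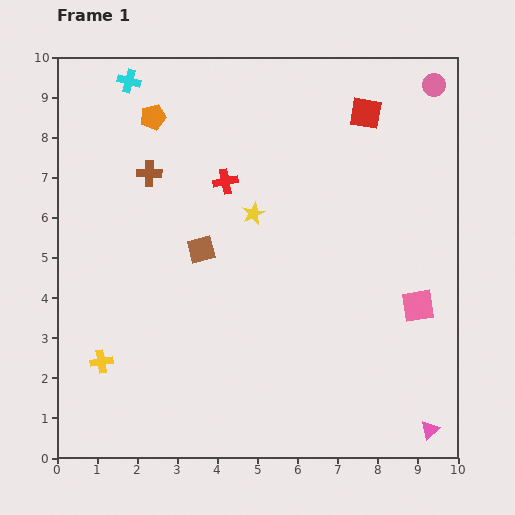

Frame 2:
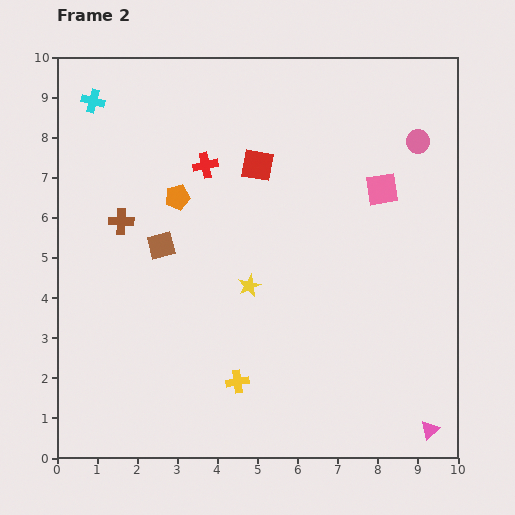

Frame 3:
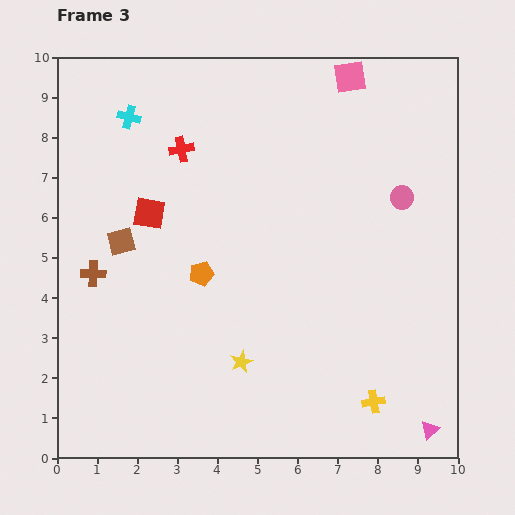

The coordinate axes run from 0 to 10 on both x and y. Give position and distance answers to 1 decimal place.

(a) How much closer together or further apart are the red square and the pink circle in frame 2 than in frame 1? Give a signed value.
+2.2

Distance in frame 1: 1.8. Distance in frame 2: 4.0.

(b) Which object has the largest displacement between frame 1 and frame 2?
the yellow cross

(moved 3.4; next 3.0)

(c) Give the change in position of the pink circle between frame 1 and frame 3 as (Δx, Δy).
(-0.8, -2.8)

The pink circle was at (9.4, 9.3) in frame 1 and (8.6, 6.5) in frame 3.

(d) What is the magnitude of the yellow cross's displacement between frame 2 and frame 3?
3.4

The yellow cross moved from (4.5, 1.9) to (7.9, 1.4), a distance of √(3.4² + 0.5²) ≈ 3.4.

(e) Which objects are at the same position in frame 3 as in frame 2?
the pink triangle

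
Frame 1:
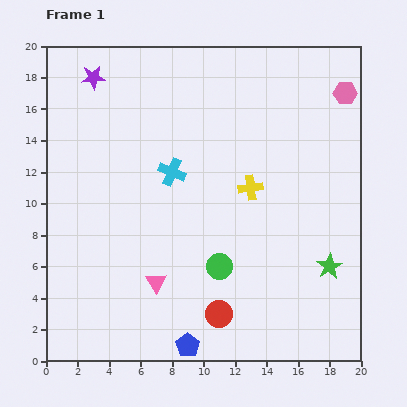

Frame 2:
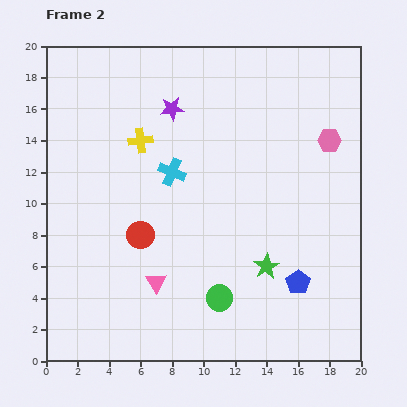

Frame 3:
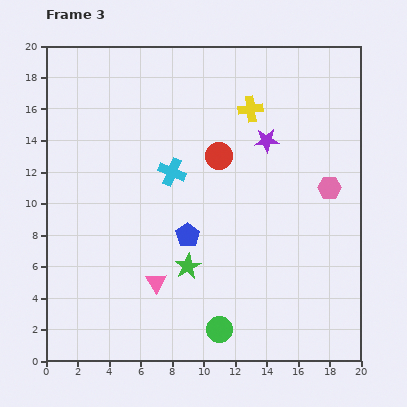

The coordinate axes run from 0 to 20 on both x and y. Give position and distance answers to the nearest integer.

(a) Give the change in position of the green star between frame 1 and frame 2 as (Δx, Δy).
(-4, 0)

The green star was at (18, 6) in frame 1 and (14, 6) in frame 2.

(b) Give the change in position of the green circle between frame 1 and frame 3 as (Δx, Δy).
(0, -4)

The green circle was at (11, 6) in frame 1 and (11, 2) in frame 3.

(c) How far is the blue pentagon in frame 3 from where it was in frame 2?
8

The blue pentagon moved from (16, 5) to (9, 8), a distance of √(7² + 3²) ≈ 8.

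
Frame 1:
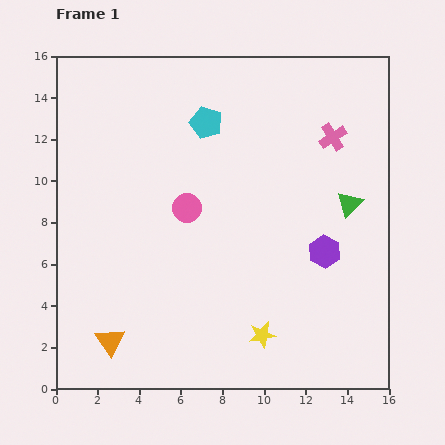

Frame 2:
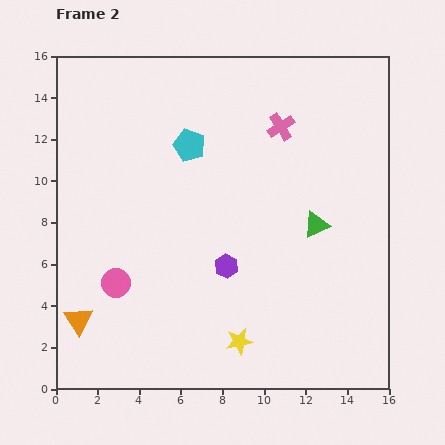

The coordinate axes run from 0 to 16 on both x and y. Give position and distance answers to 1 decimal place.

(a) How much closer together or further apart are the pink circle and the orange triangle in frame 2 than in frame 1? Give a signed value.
-4.9

Distance in frame 1: 7.4. Distance in frame 2: 2.5.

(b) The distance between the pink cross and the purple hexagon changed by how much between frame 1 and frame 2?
+1.7

Distance in frame 1: 5.5. Distance in frame 2: 7.2.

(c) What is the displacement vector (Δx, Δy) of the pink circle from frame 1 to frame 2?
(-3.4, -3.6)

The pink circle was at (6.3, 8.7) in frame 1 and (2.9, 5.1) in frame 2.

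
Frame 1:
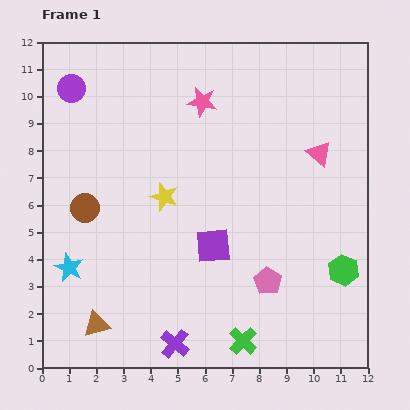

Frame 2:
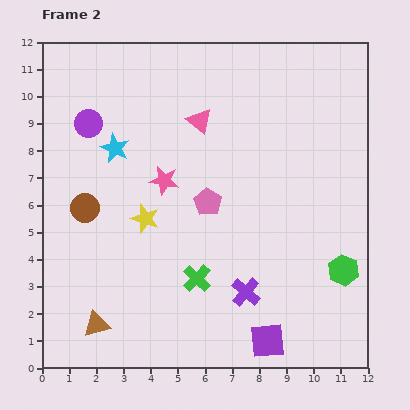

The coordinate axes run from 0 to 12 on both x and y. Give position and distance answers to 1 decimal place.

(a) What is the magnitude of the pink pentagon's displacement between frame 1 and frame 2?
3.6

The pink pentagon moved from (8.3, 3.2) to (6.1, 6.1), a distance of √(2.2² + 2.9²) ≈ 3.6.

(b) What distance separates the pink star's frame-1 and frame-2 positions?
3.2

The pink star moved from (5.9, 9.8) to (4.5, 6.9), a distance of √(1.4² + 2.9²) ≈ 3.2.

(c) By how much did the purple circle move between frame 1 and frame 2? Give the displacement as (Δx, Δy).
(0.6, -1.3)

The purple circle was at (1.1, 10.3) in frame 1 and (1.7, 9.0) in frame 2.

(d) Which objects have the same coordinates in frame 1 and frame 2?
the green hexagon, the brown circle, the brown triangle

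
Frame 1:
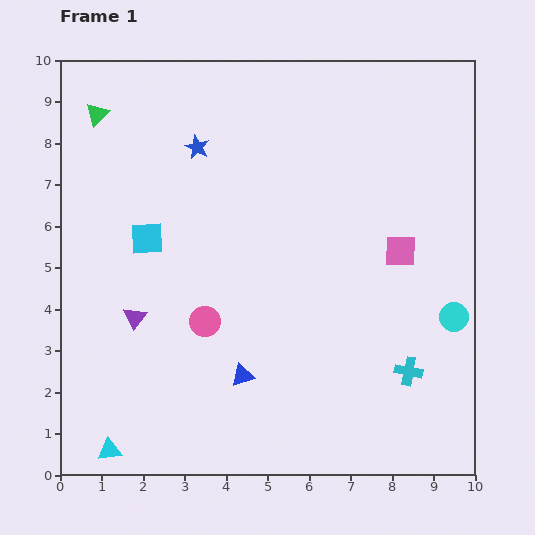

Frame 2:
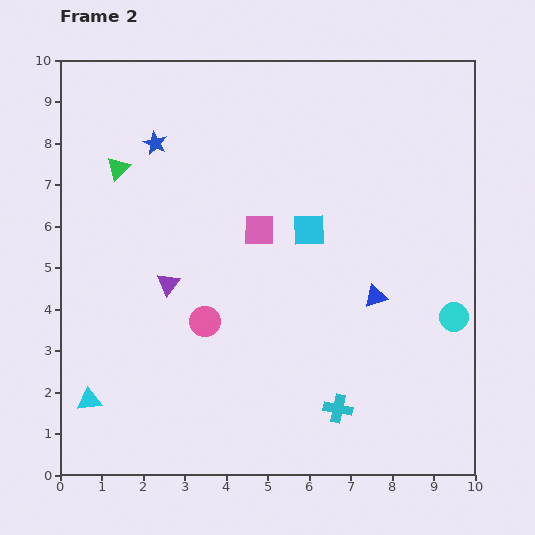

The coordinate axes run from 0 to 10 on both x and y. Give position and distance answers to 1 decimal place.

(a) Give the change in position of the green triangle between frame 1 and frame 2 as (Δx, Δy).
(0.5, -1.3)

The green triangle was at (0.9, 8.7) in frame 1 and (1.4, 7.4) in frame 2.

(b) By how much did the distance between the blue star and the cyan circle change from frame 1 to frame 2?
+0.9

Distance in frame 1: 7.4. Distance in frame 2: 8.3.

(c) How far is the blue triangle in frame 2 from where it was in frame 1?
3.7

The blue triangle moved from (4.4, 2.4) to (7.6, 4.3), a distance of √(3.2² + 1.9²) ≈ 3.7.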